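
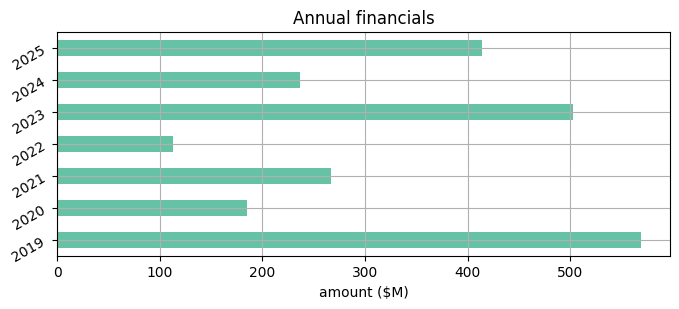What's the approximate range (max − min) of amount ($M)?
Max 2019 ≈ 550, min 2022 ≈ 100; range ≈ 450.

≈ 450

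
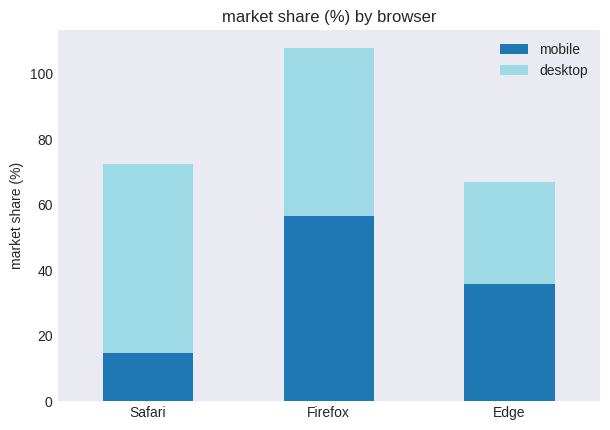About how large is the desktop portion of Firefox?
≈ 50

desktop top ≈ 110, bottom ≈ 60; segment ≈ 50.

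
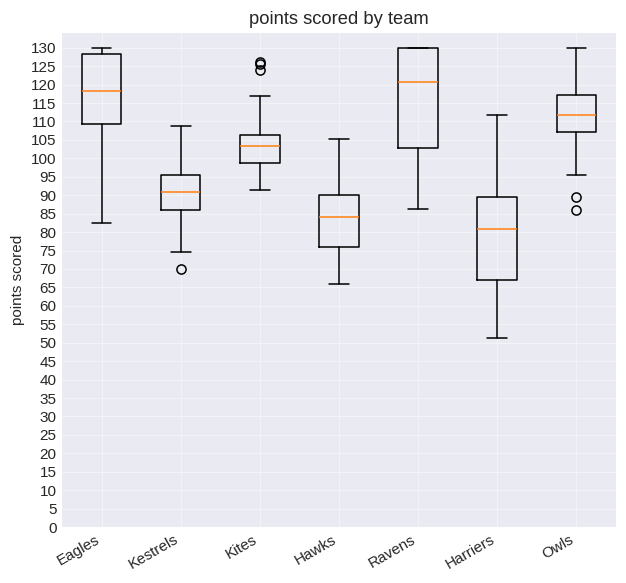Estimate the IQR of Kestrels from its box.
≈ 10

Q3 ≈ 95, Q1 ≈ 85; IQR ≈ 10.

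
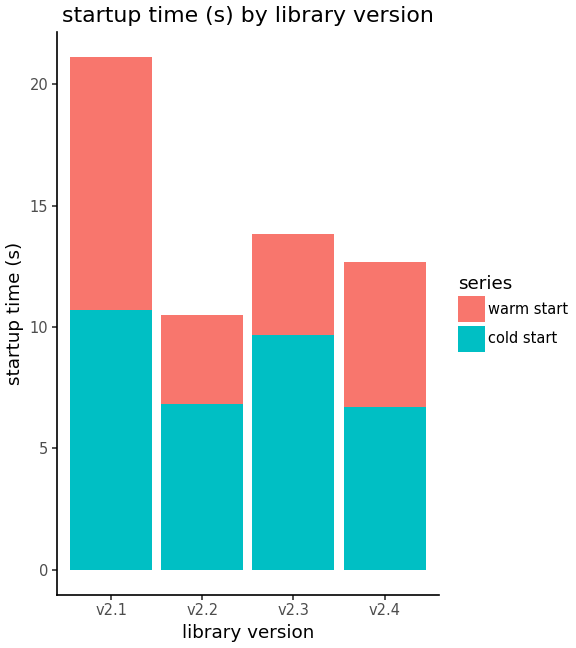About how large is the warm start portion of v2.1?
warm start top ≈ 22, bottom ≈ 10; segment ≈ 12.

≈ 12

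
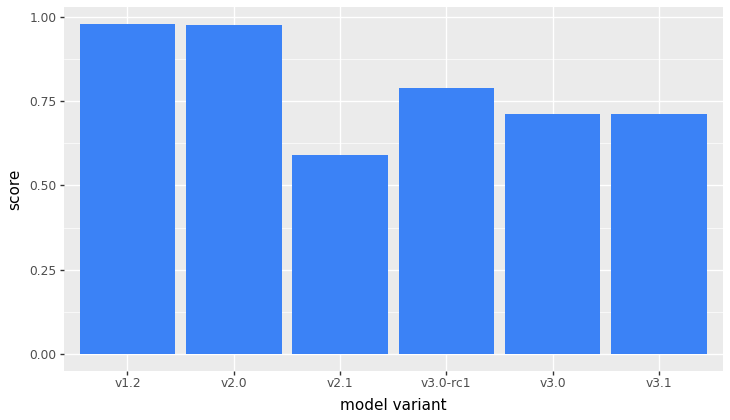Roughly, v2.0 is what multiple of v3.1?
v2.0 ≈ 1.0, v3.1 ≈ 0.7; 1.0/0.7 ≈ 1.43.

≈ 1.43×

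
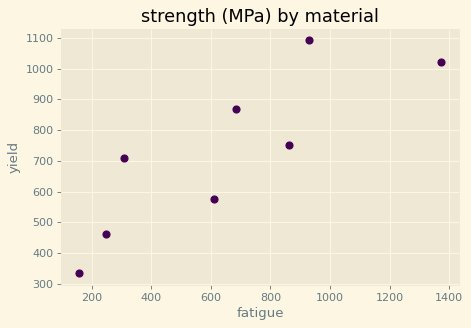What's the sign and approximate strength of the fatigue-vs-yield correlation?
positive, strong

Points are positively correlated; strong (|r| ≈ 0.8).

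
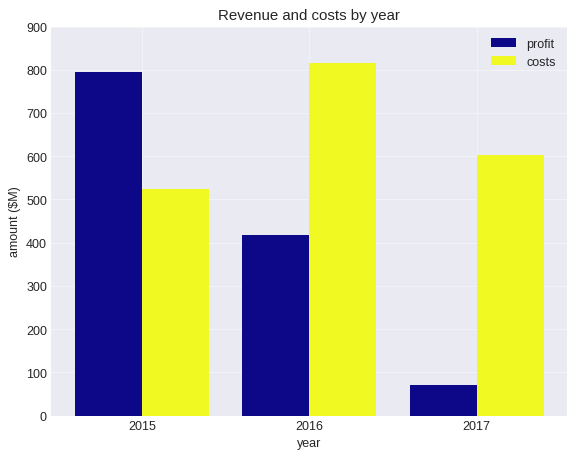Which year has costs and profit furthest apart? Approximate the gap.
2017: costs ≈ 600, profit ≈ 100 → gap ≈ 500. Next-largest (2016) is only ≈ 400.

2017, ≈ 500 $M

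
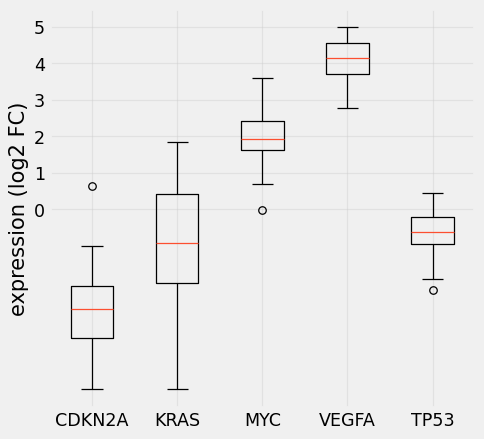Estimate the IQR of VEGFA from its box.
Q3 ≈ 5, Q1 ≈ 4; IQR ≈ 1.

≈ 1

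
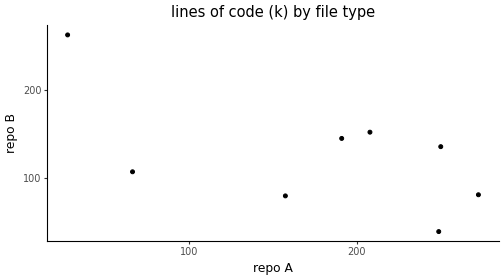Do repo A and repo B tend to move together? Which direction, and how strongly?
Points are negatively correlated; moderate (|r| ≈ 0.6).

negative, moderate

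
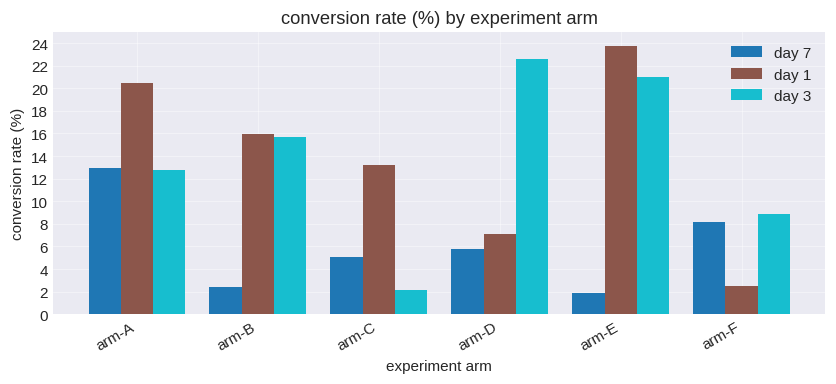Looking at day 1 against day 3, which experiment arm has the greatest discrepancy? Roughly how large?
arm-D, ≈ 14 %

arm-D: day 1 ≈ 8, day 3 ≈ 22 → gap ≈ 14. Next-largest (arm-C) is only ≈ 12.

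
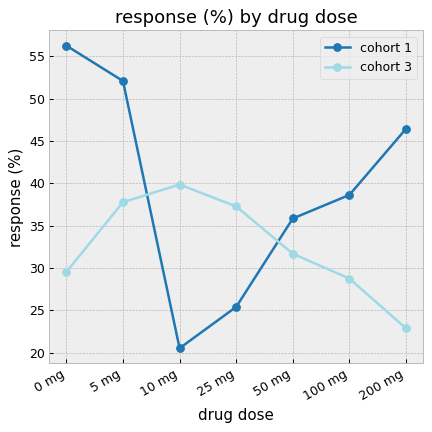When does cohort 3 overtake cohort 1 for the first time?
5 mg: cohort 3 ≈ 40 vs cohort 1 ≈ 50 (not yet); 10 mg: cohort 3 ≈ 40 vs cohort 1 ≈ 20 (first crossover).

10 mg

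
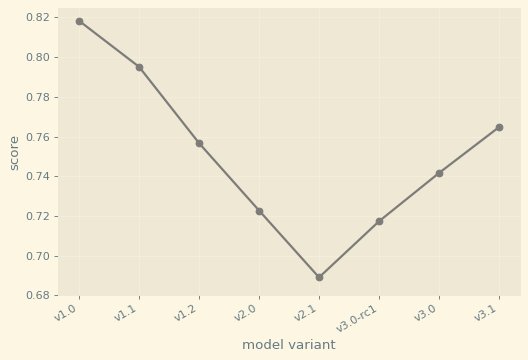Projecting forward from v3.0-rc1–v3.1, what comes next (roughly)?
Last three: 0.72, 0.74, 0.76 → slope ≈ 0.02/step → next ≈ 0.78.

≈ 0.78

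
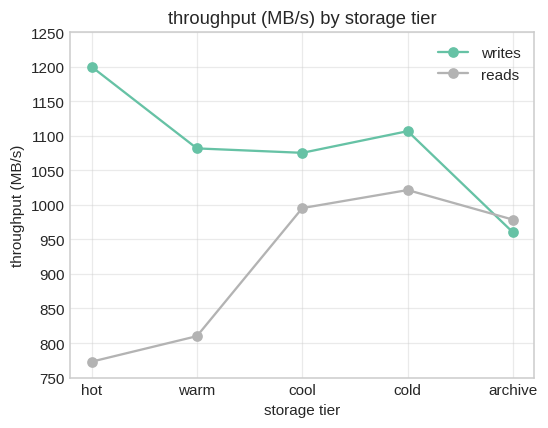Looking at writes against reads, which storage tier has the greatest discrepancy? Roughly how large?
hot, ≈ 450 MB/s

hot: writes ≈ 1200, reads ≈ 750 → gap ≈ 450. Next-largest (warm) is only ≈ 300.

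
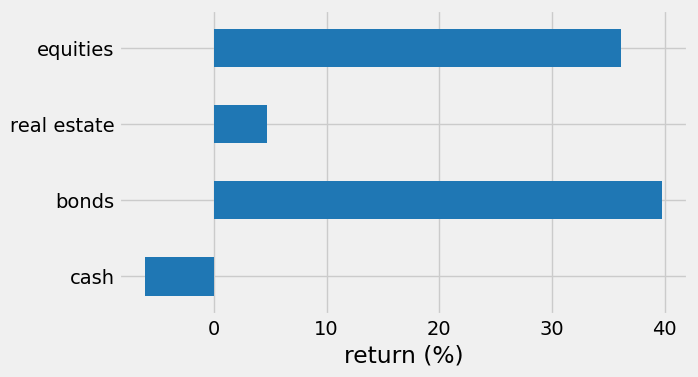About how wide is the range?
≈ 45

Max bonds ≈ 40, min cash ≈ -5; range ≈ 45.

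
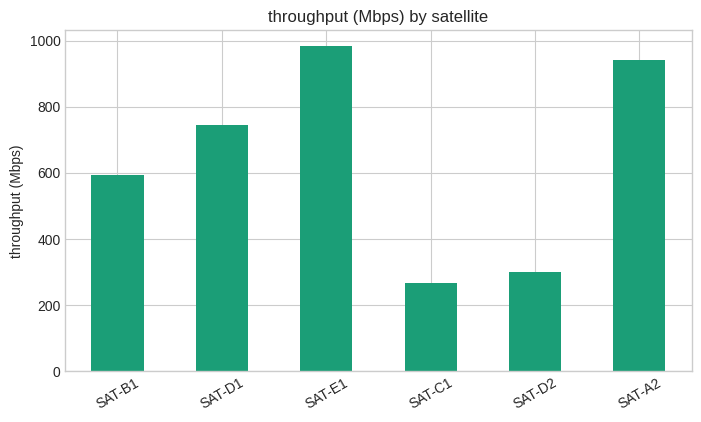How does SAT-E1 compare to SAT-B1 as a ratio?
≈ 1.67×

SAT-E1 ≈ 1000, SAT-B1 ≈ 600; 1000/600 ≈ 1.67.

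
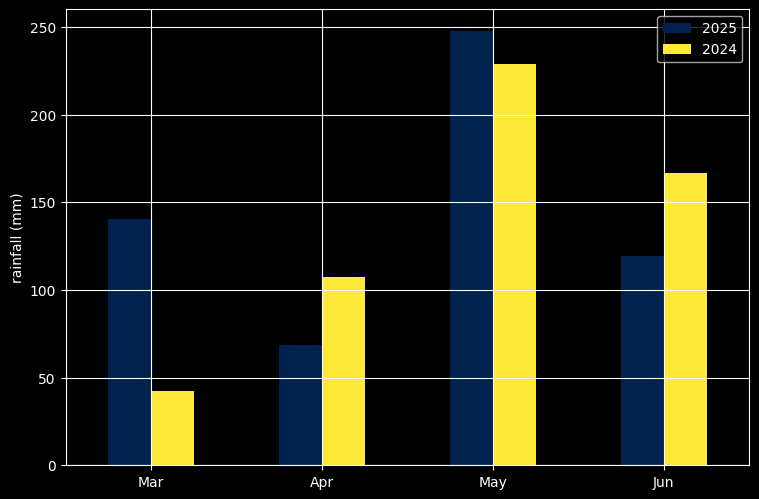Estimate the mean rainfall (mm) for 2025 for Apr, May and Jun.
≈ 150

(75 + 250 + 125) / 3 ≈ 150.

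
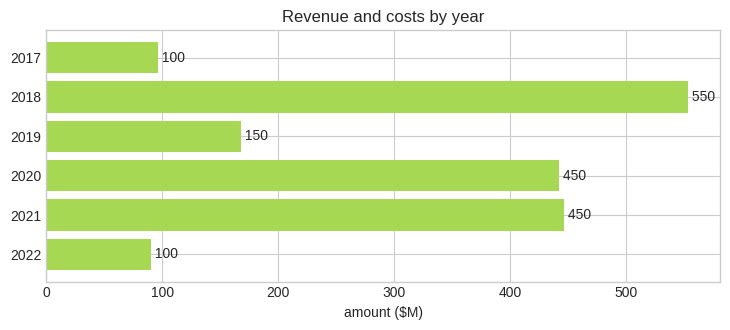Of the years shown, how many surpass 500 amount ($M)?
Above 500: 2018.

1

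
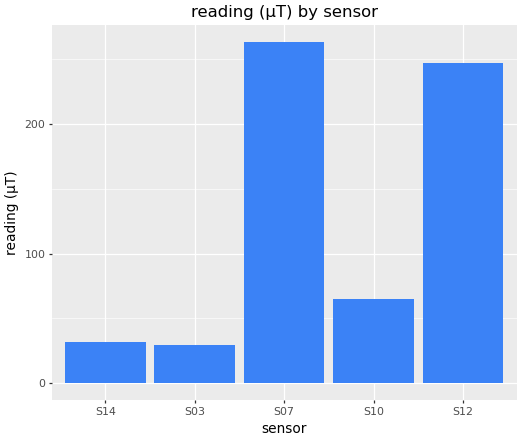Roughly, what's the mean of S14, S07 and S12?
≈ 183

(25 + 275 + 250) / 3 ≈ 183.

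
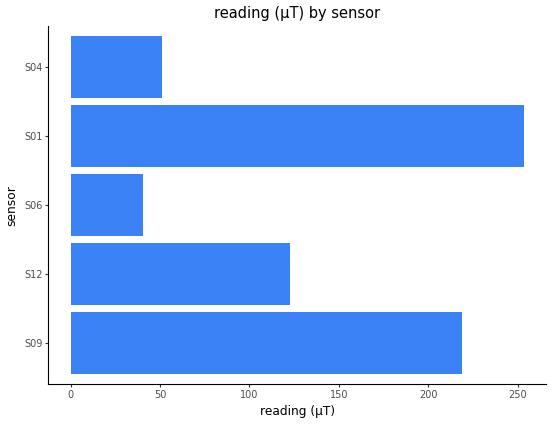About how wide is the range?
Max S01 ≈ 250, min S06 ≈ 50; range ≈ 200.

≈ 200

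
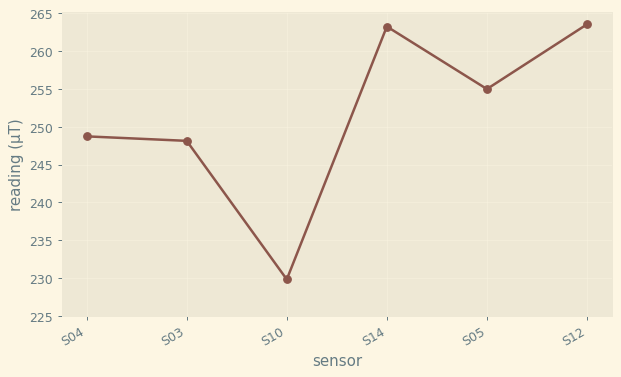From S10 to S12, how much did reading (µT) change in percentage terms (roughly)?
S10 ≈ 230, S12 ≈ 265; (265 − 230) / 230 ≈ +15.2%.

≈ +15.2%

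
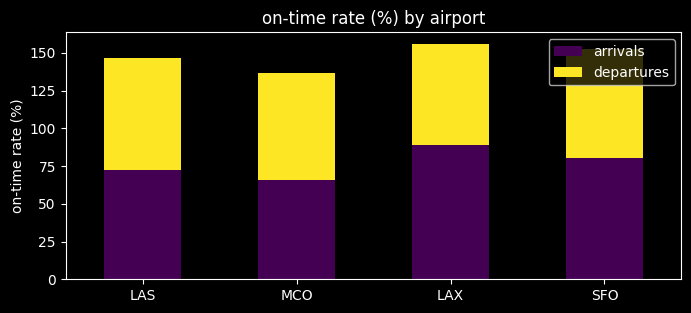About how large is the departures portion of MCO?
departures top ≈ 140, bottom ≈ 60; segment ≈ 80.

≈ 80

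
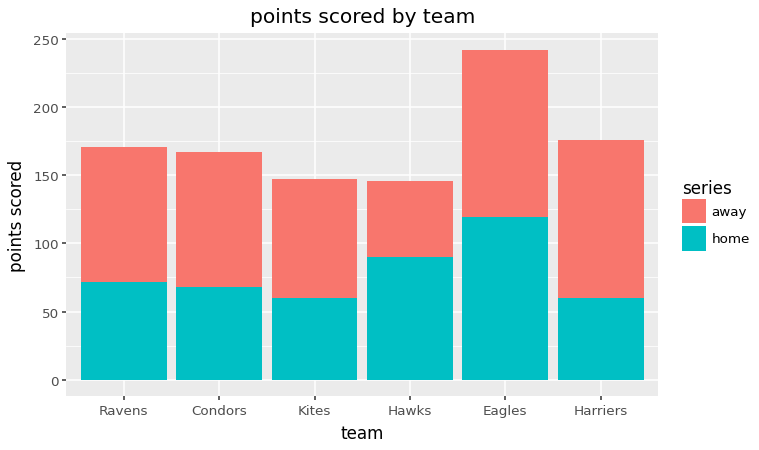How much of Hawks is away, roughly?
away top ≈ 150, bottom ≈ 100; segment ≈ 50.

≈ 50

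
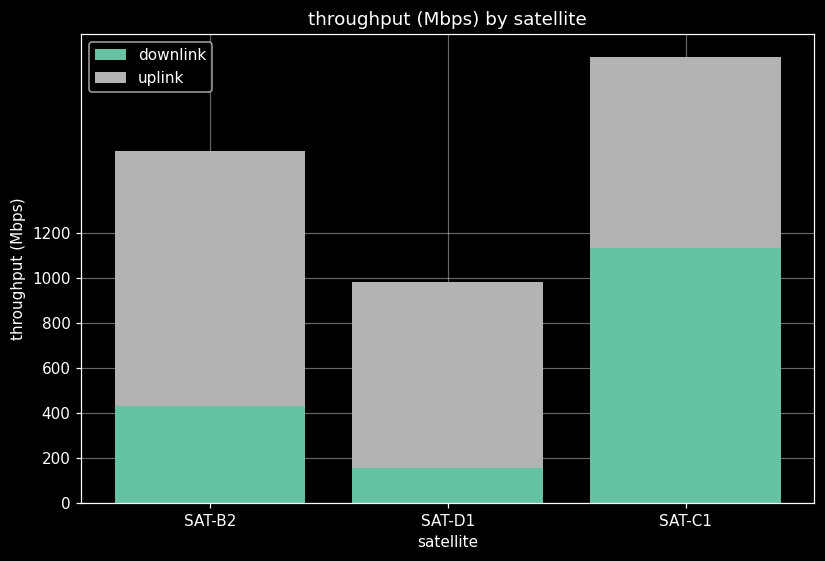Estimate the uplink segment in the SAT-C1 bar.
≈ 800

uplink top ≈ 2000, bottom ≈ 1200; segment ≈ 800.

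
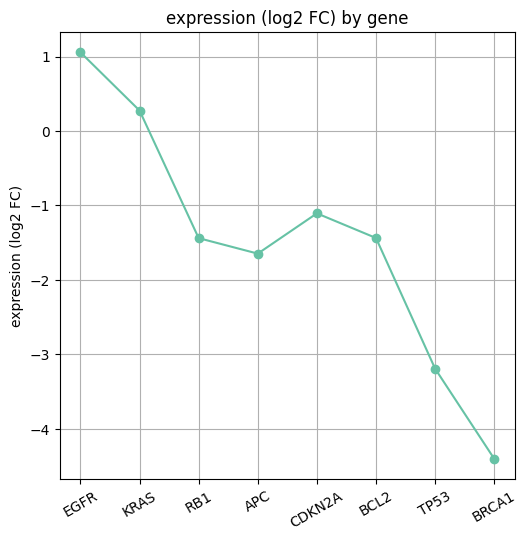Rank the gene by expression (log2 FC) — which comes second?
Top 3: EGFR ≈ 1.0, KRAS ≈ 0.5, CDKN2A ≈ -1.0.

KRAS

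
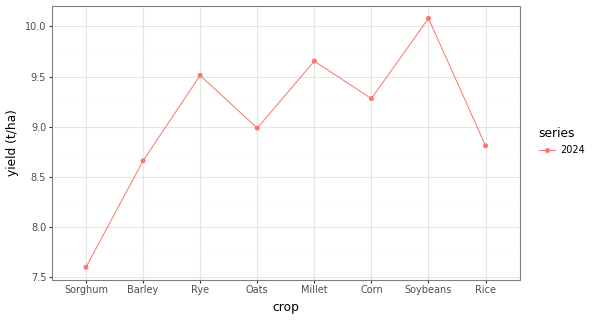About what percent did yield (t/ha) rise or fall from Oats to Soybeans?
≈ +11.1%

Oats ≈ 9.0, Soybeans ≈ 10.0; (10.0 − 9.0) / 9.0 ≈ +11.1%.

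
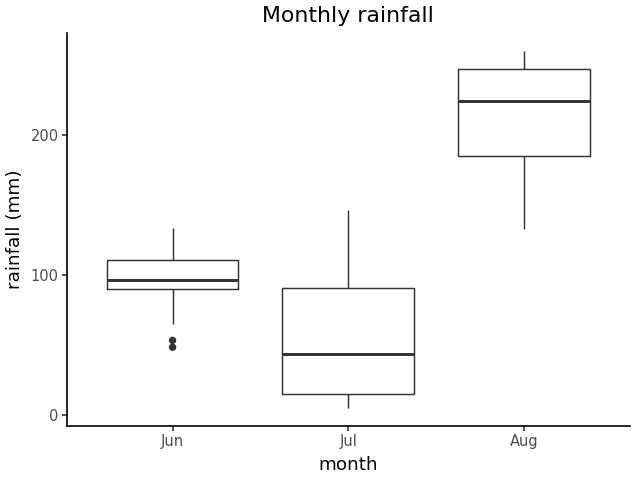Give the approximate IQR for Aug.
Q3 ≈ 240, Q1 ≈ 180; IQR ≈ 60.

≈ 60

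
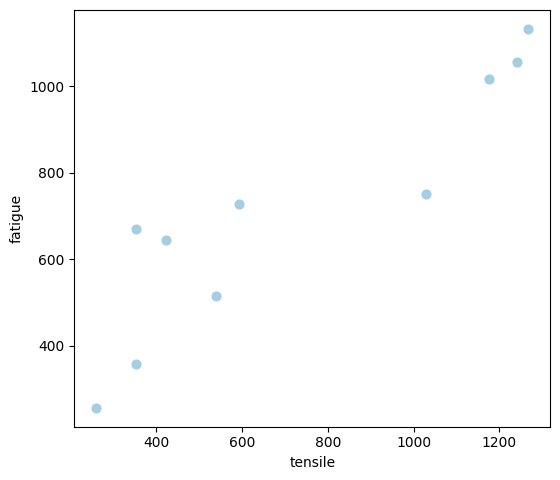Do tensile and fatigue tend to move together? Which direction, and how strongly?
Points are positively correlated; strong (|r| ≈ 0.9).

positive, strong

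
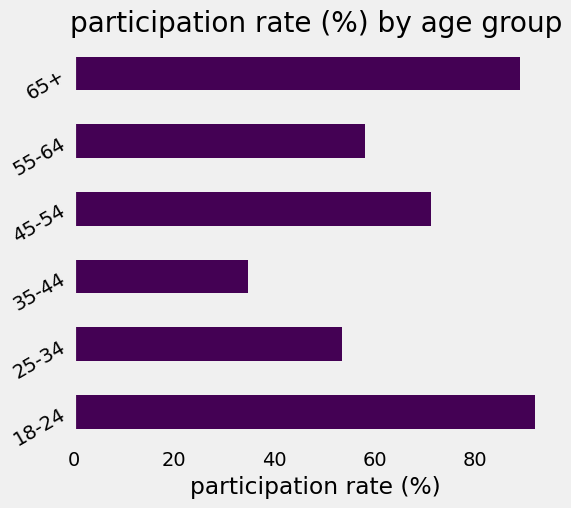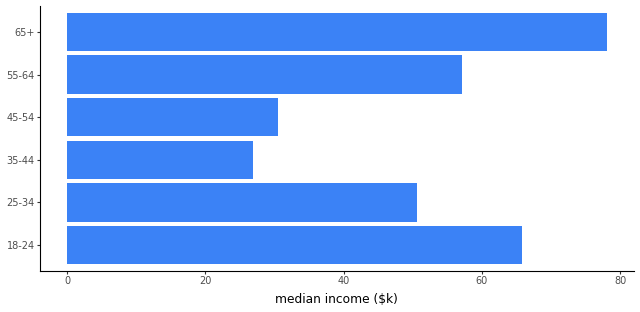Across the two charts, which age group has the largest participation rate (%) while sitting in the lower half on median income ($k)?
45-54

Chart 2 median median income ($k) ≈ 50; below-median age groups: 25-34, 35-44, 45-54. Among those, 45-54 has the highest participation rate (%) (≈ 70).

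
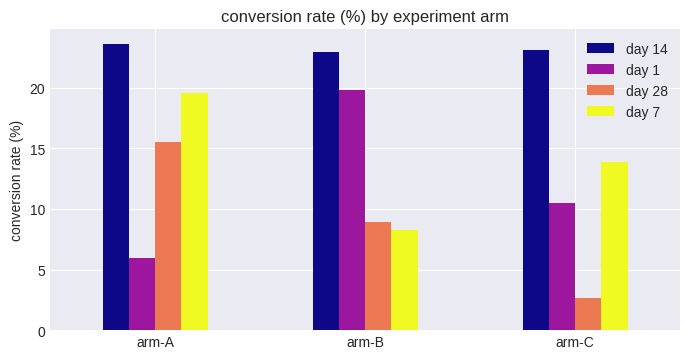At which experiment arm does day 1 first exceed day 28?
arm-B

arm-A: day 1 ≈ 6 vs day 28 ≈ 16 (not yet); arm-B: day 1 ≈ 20 vs day 28 ≈ 8 (first crossover).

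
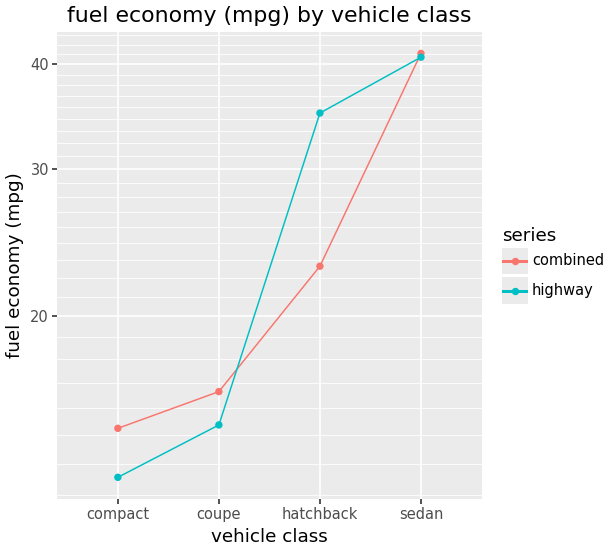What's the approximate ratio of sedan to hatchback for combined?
sedan ≈ 40, hatchback ≈ 25; 40/25 ≈ 1.6.

≈ 1.6×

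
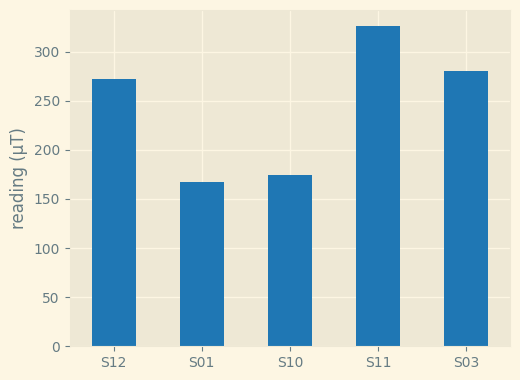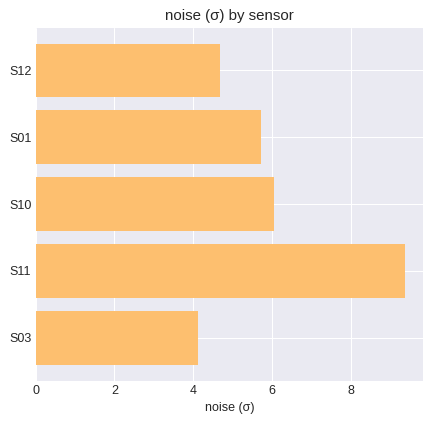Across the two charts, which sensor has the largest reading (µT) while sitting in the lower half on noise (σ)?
S03

Chart 2 median noise (σ) ≈ 6; below-median sensors: S12, S03. Among those, S03 has the highest reading (µT) (≈ 300).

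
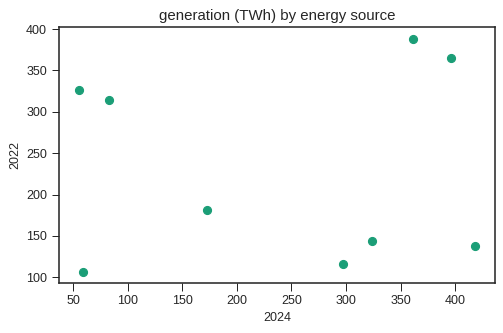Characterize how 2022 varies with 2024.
Points are roughly uncorrelated; weak (|r| ≈ 0.0).

no clear correlation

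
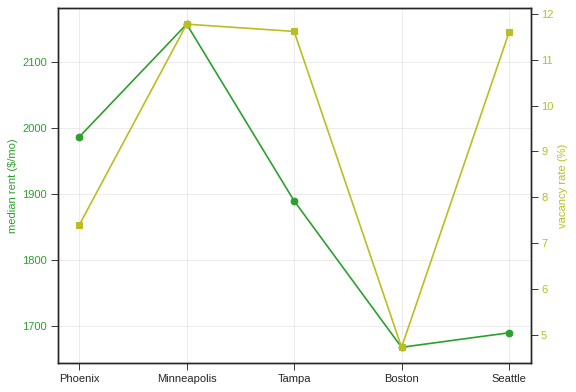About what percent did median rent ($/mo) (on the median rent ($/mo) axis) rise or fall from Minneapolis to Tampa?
≈ -11.6%

Minneapolis ≈ 2150, Tampa ≈ 1900; (1900 − 2150) / 2150 ≈ -11.6%.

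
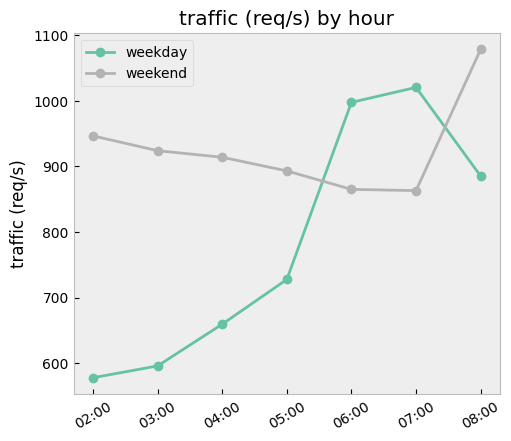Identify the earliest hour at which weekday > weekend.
06:00

05:00: weekday ≈ 750 vs weekend ≈ 900 (not yet); 06:00: weekday ≈ 1000 vs weekend ≈ 850 (first crossover).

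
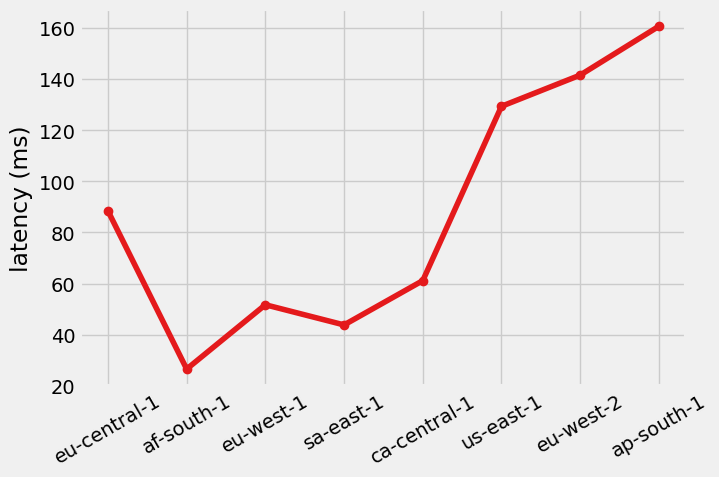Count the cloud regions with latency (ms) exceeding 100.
3

Above 100: us-east-1, eu-west-2, ap-south-1.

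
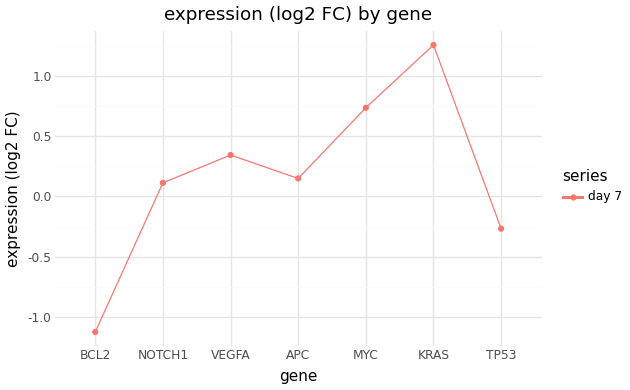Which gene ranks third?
VEGFA

Top 4: KRAS ≈ 1.2, MYC ≈ 0.8, VEGFA ≈ 0.4, APC ≈ 0.2.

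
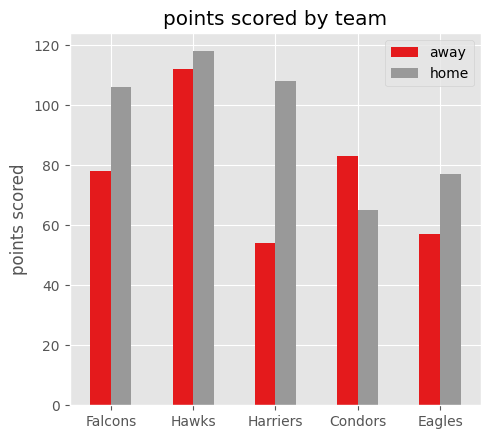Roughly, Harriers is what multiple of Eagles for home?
≈ 1.38×

Harriers ≈ 110, Eagles ≈ 80; 110/80 ≈ 1.38.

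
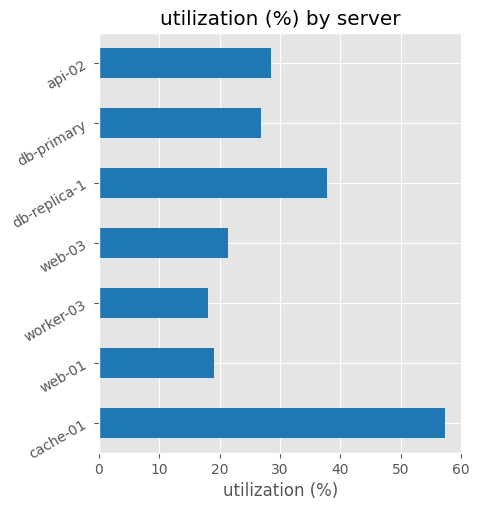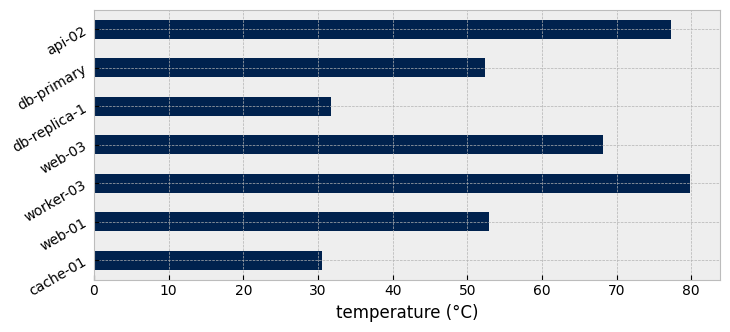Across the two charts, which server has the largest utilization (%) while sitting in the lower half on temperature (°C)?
Chart 2 median temperature (°C) ≈ 50; below-median servers: cache-01, db-replica-1, db-primary. Among those, cache-01 has the highest utilization (%) (≈ 60).

cache-01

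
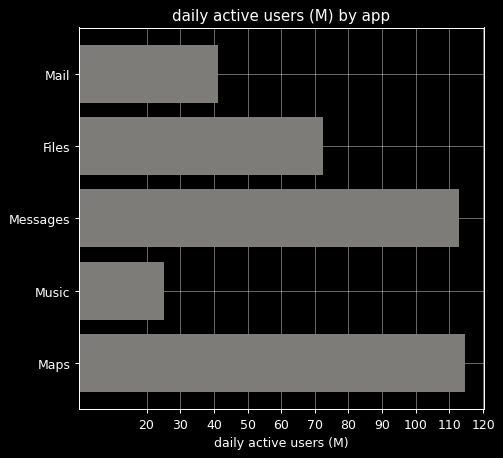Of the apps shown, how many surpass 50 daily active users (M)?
Above 50: Files, Messages, Maps.

3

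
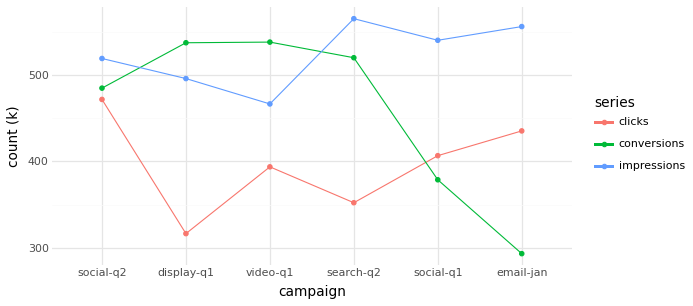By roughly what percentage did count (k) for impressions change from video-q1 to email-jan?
≈ +15.8%

video-q1 ≈ 475, email-jan ≈ 550; (550 − 475) / 475 ≈ +15.8%.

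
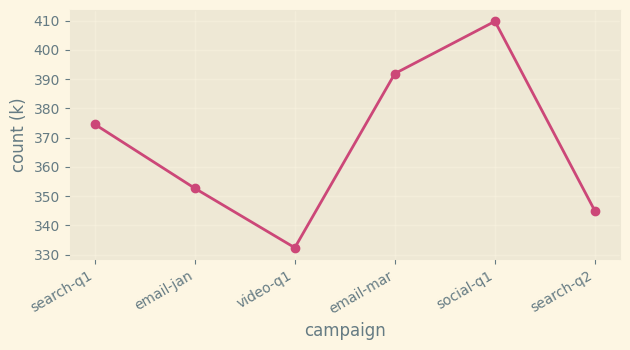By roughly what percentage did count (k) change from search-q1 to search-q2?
search-q1 ≈ 370, search-q2 ≈ 340; (340 − 370) / 370 ≈ -8.1%.

≈ -8.1%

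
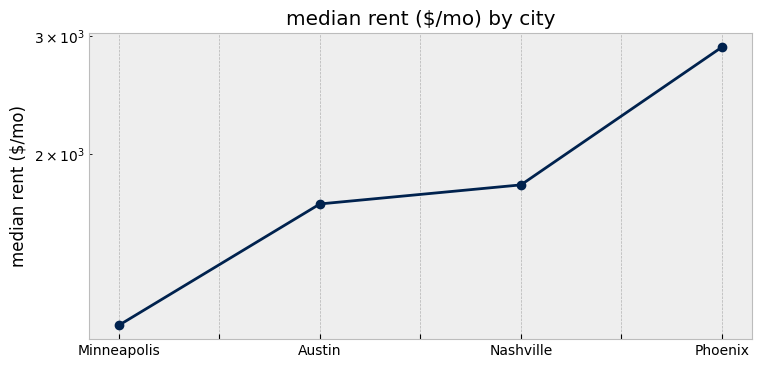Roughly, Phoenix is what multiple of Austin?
Phoenix ≈ 2800, Austin ≈ 1600; 2800/1600 ≈ 1.75.

≈ 1.75×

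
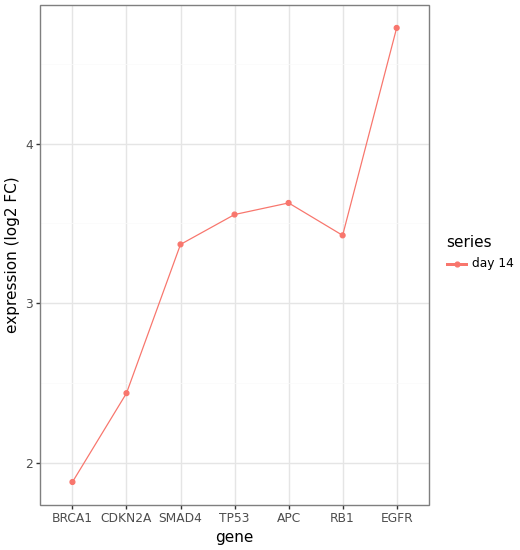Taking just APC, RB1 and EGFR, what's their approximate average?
≈ 3.83

(3.5 + 3.5 + 4.5) / 3 ≈ 3.83.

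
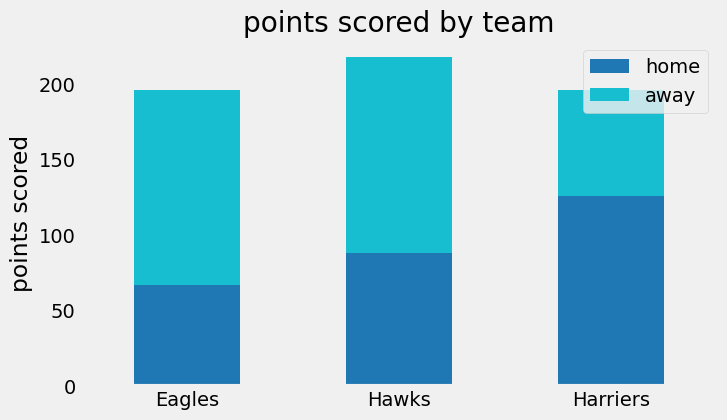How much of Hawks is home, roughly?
≈ 80

home top ≈ 80, bottom ≈ 0; segment ≈ 80.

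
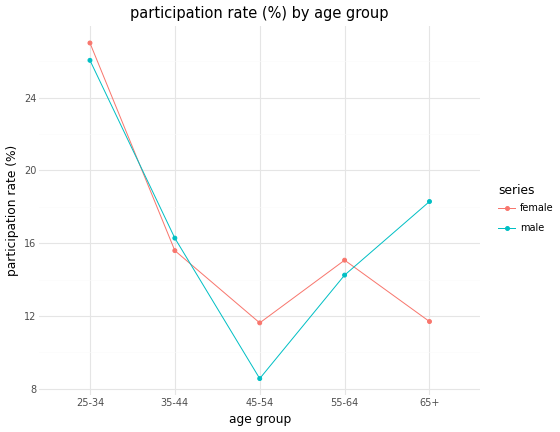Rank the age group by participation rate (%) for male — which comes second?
65+

Top 3 for male: 25-34 ≈ 26, 65+ ≈ 18, 35-44 ≈ 16.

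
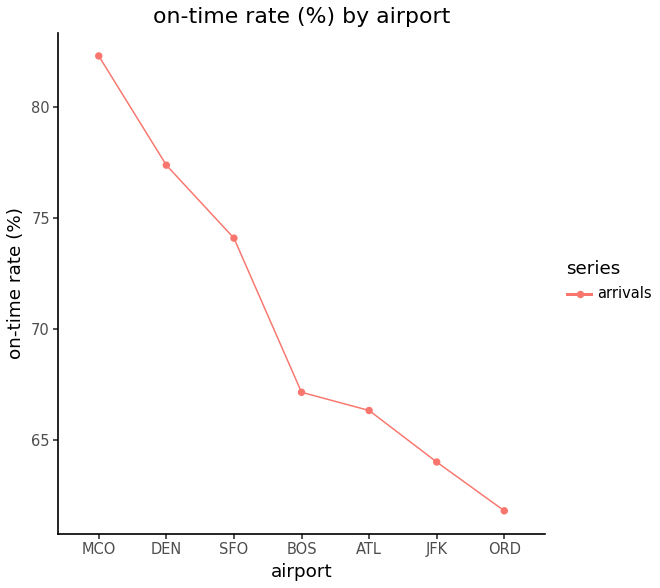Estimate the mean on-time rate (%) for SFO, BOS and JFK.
(74 + 68 + 64) / 3 ≈ 69.

≈ 69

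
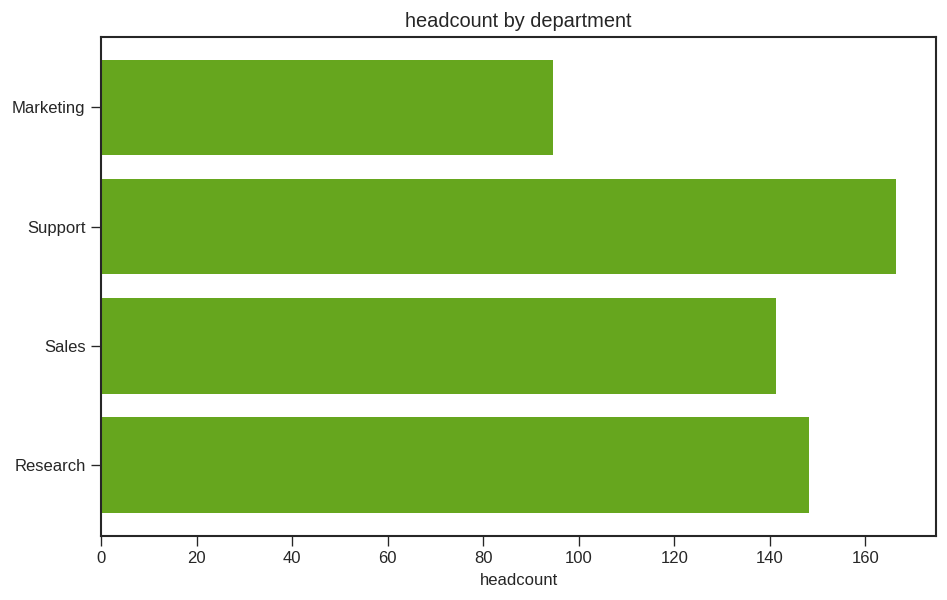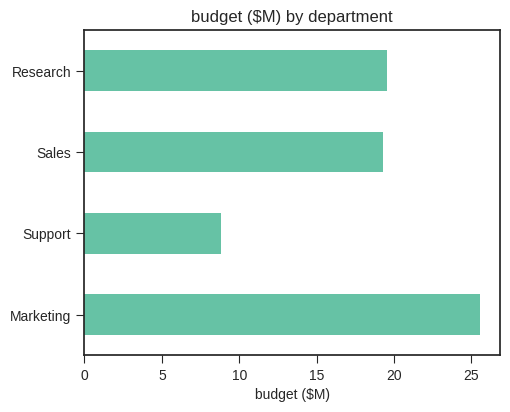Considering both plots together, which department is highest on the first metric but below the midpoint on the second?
Support

Chart 2 median budget ($M) ≈ 20; below-median departments: Support, Sales. Among those, Support has the highest headcount (≈ 160).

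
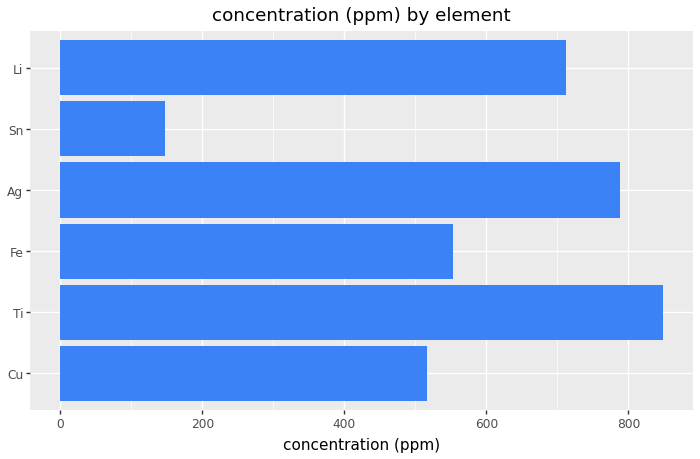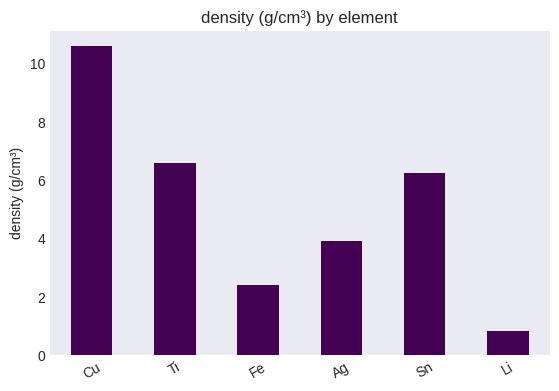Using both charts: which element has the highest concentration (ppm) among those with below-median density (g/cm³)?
Ag

Chart 2 median density (g/cm³) ≈ 5; below-median elements: Fe, Ag, Li. Among those, Ag has the highest concentration (ppm) (≈ 800).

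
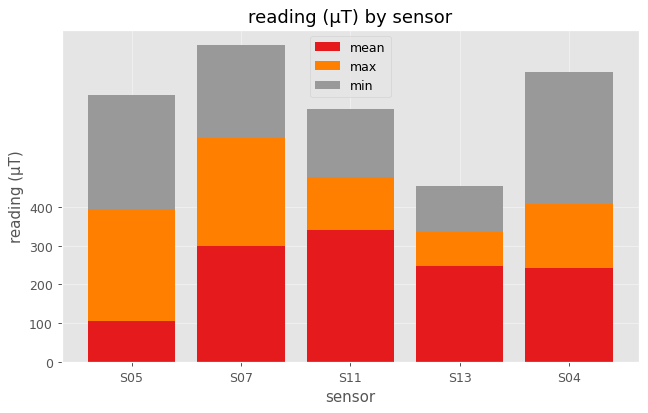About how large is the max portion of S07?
max top ≈ 600, bottom ≈ 300; segment ≈ 300.

≈ 300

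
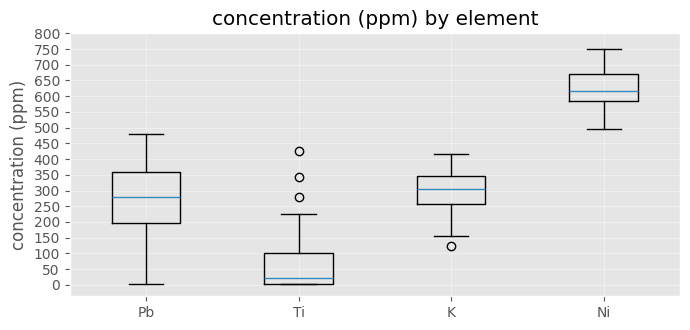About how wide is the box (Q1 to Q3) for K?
≈ 100

Q3 ≈ 350, Q1 ≈ 250; IQR ≈ 100.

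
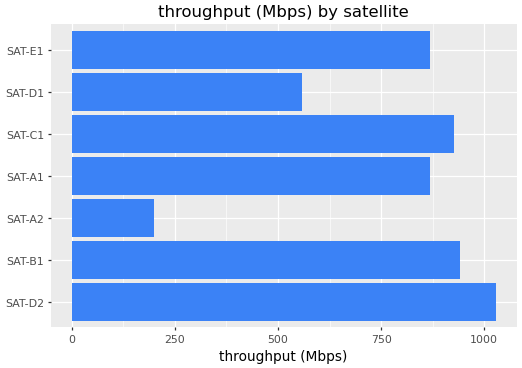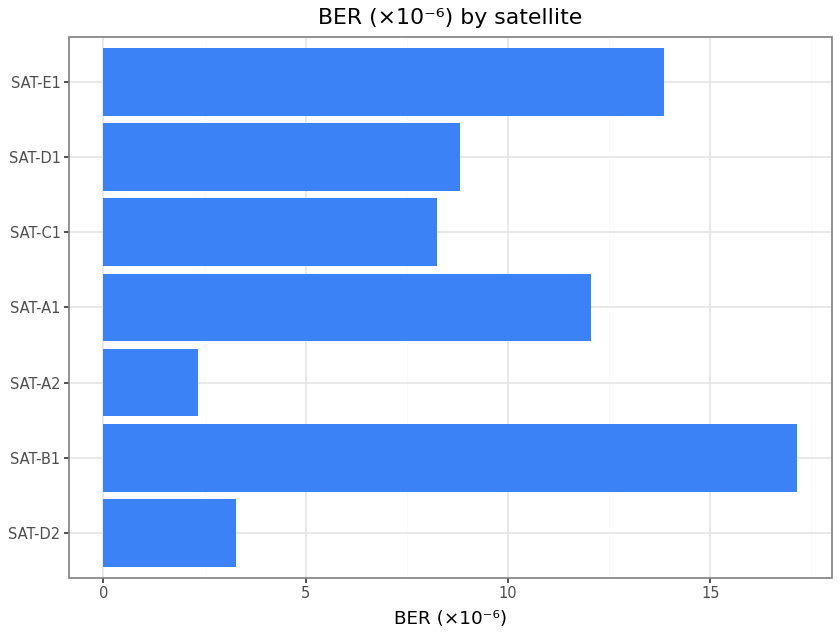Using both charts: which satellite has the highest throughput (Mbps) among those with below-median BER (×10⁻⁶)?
SAT-D2

Chart 2 median BER (×10⁻⁶) ≈ 8; below-median satellites: SAT-D2, SAT-A2, SAT-C1. Among those, SAT-D2 has the highest throughput (Mbps) (≈ 1000).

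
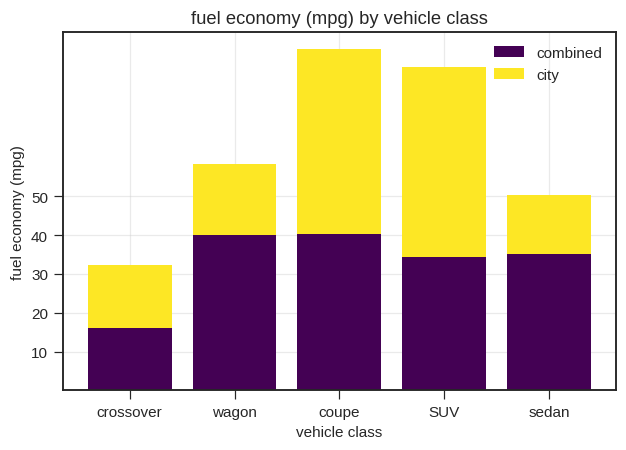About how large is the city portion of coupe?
city top ≈ 90, bottom ≈ 40; segment ≈ 50.

≈ 50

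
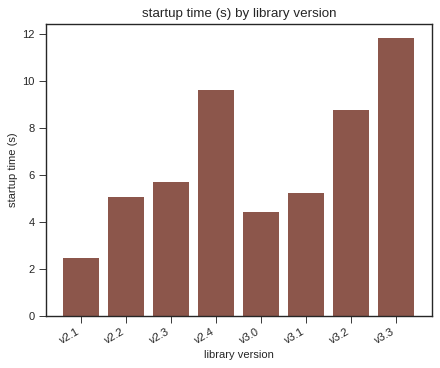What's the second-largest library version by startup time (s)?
Top 3: v3.3 ≈ 12, v2.4 ≈ 10, v3.2 ≈ 9.

v2.4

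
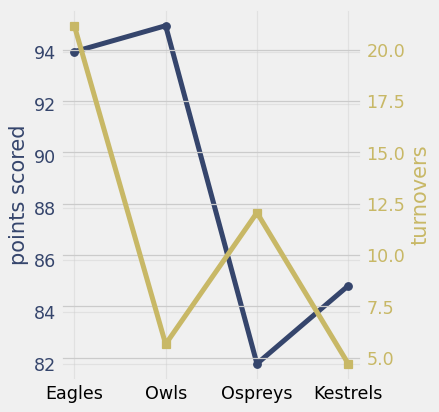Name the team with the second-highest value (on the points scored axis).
Top 3 (on the points scored axis): Owls ≈ 96, Eagles ≈ 94, Kestrels ≈ 84.

Eagles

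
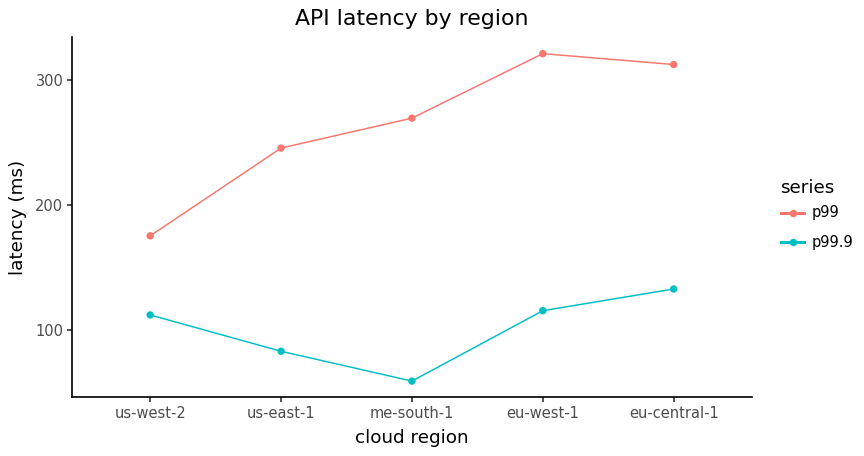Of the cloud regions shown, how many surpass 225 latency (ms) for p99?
Above 225: us-east-1, me-south-1, eu-west-1, eu-central-1.

4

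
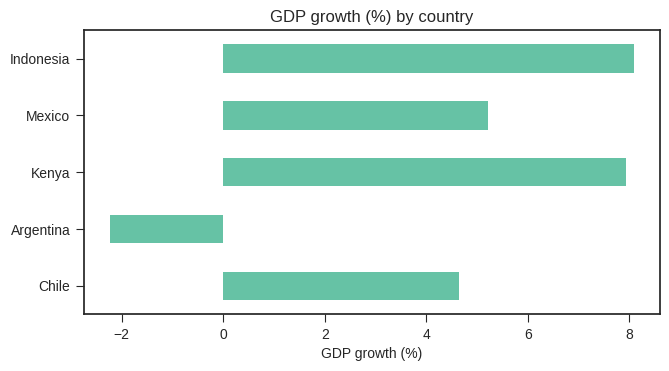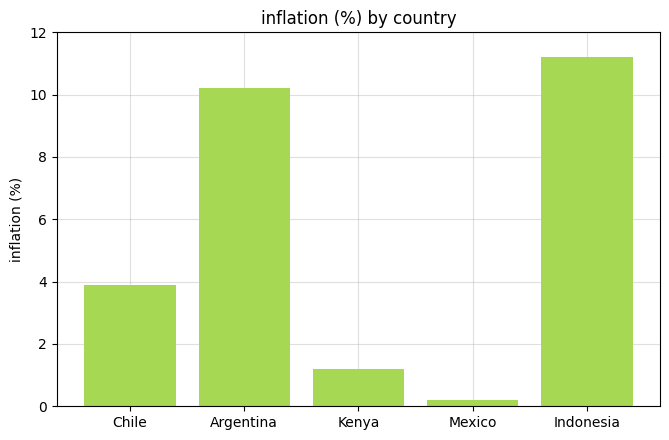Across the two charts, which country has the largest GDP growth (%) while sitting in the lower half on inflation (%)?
Kenya

Chart 2 median inflation (%) ≈ 4; below-median countries: Kenya, Mexico. Among those, Kenya has the highest GDP growth (%) (≈ 8).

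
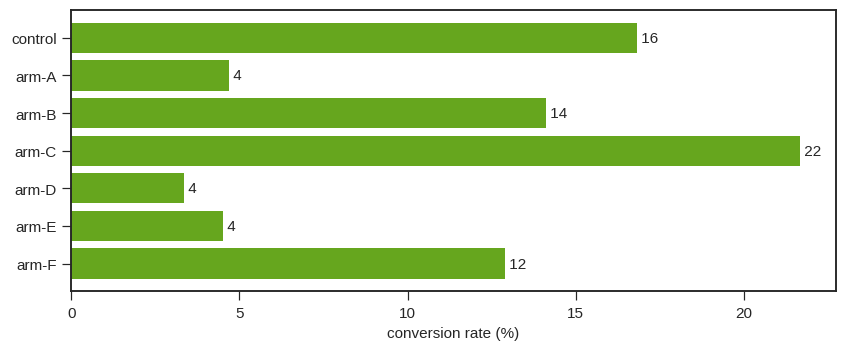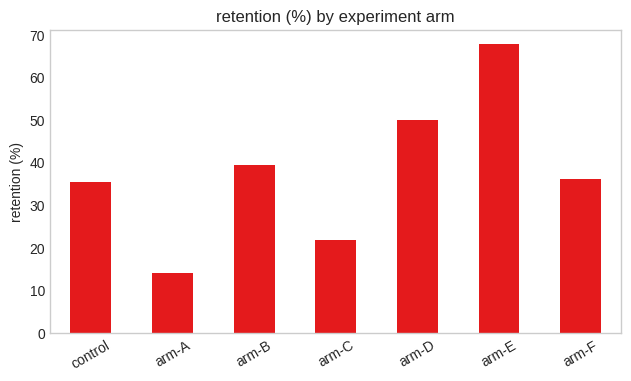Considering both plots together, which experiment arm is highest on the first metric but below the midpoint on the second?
arm-C

Chart 2 median retention (%) ≈ 40; below-median experiment arms: control, arm-A, arm-C. Among those, arm-C has the highest conversion rate (%) (≈ 22).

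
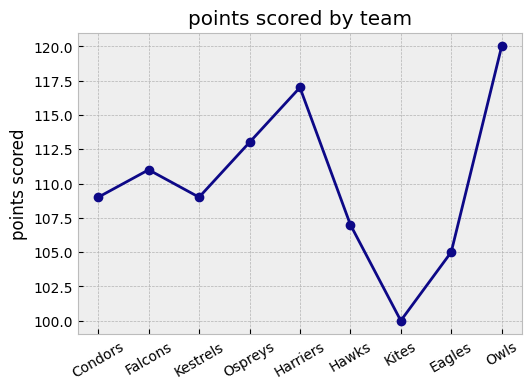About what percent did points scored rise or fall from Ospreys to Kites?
Ospreys ≈ 112, Kites ≈ 100; (100 − 112) / 112 ≈ -10.7%.

≈ -10.7%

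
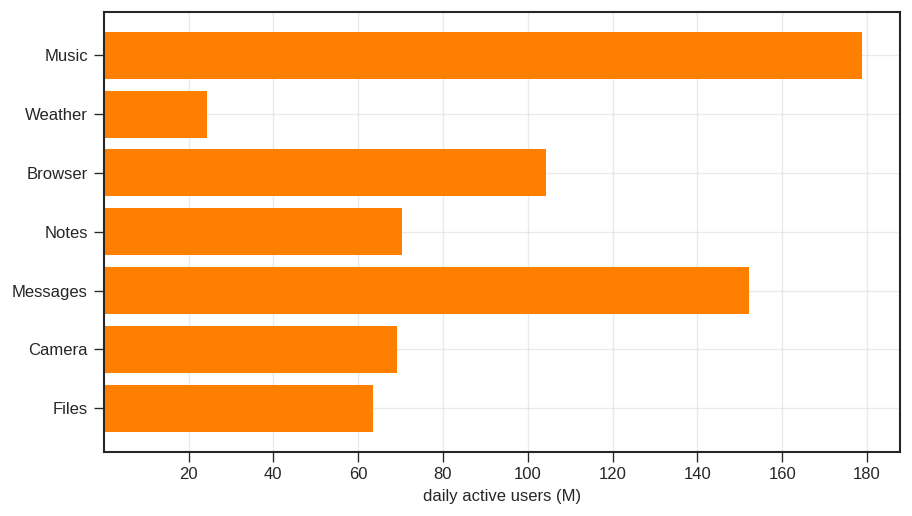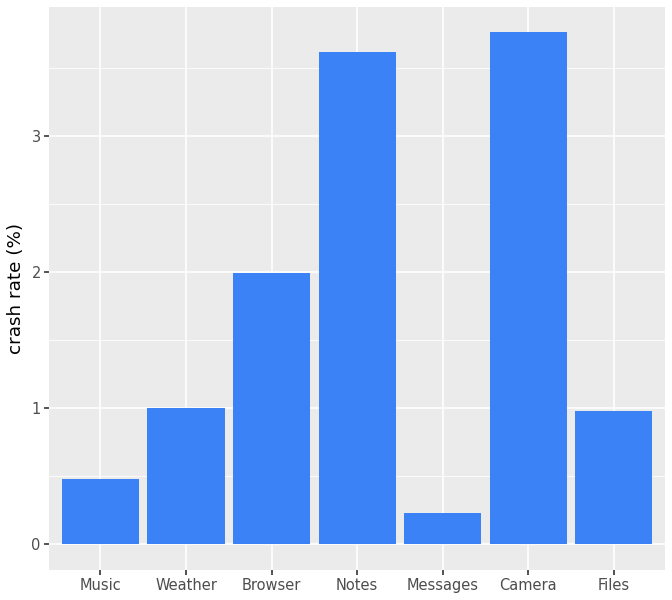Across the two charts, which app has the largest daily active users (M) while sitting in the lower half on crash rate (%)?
Music

Chart 2 median crash rate (%) ≈ 1; below-median apps: Music, Messages, Files. Among those, Music has the highest daily active users (M) (≈ 180).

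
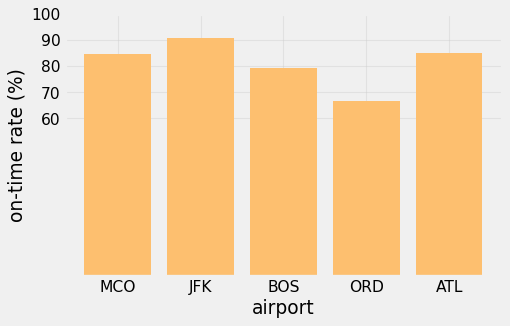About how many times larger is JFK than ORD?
≈ 1.29×

JFK ≈ 90, ORD ≈ 70; 90/70 ≈ 1.29.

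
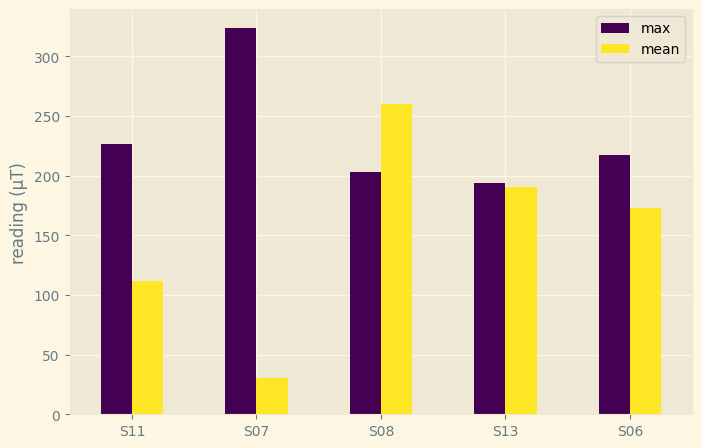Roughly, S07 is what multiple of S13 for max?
S07 ≈ 300, S13 ≈ 200; 300/200 ≈ 1.5.

≈ 1.5×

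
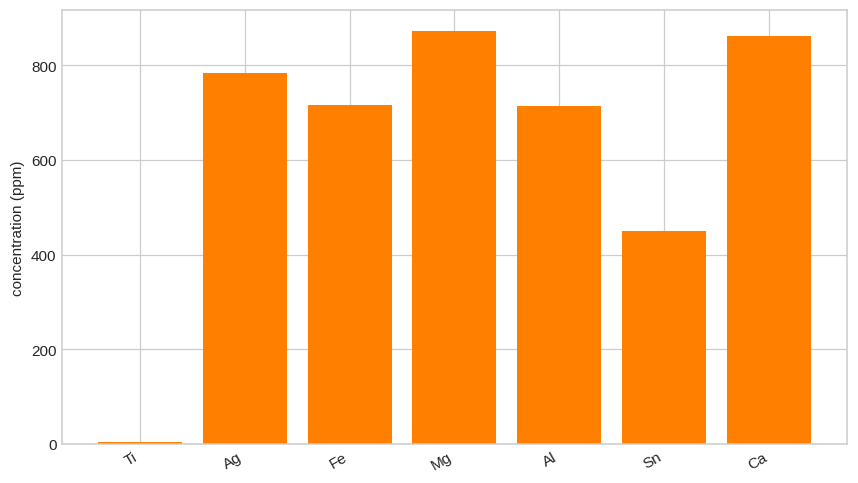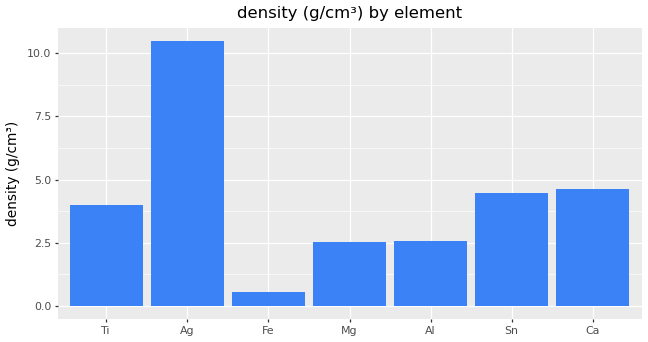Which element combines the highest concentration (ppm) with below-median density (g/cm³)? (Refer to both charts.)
Chart 2 median density (g/cm³) ≈ 4; below-median elements: Fe, Mg, Al. Among those, Mg has the highest concentration (ppm) (≈ 900).

Mg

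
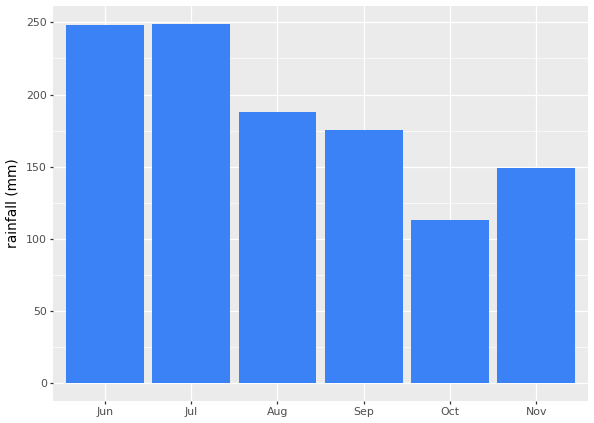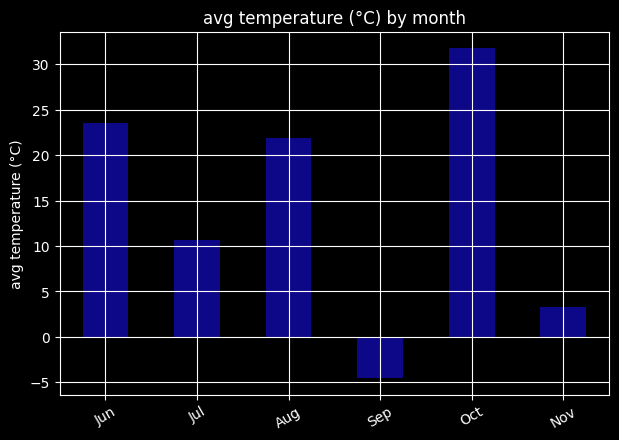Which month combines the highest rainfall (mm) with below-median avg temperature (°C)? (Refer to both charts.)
Chart 2 median avg temperature (°C) ≈ 15; below-median months: Jul, Sep, Nov. Among those, Jul has the highest rainfall (mm) (≈ 250).

Jul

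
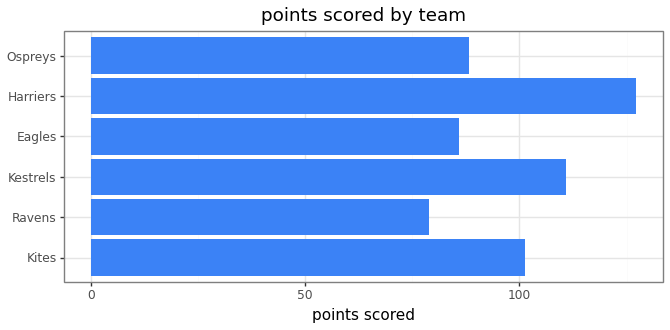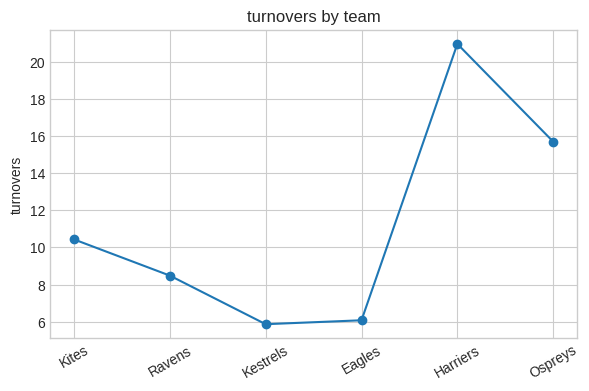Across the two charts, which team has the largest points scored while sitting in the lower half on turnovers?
Chart 2 median turnovers ≈ 10; below-median teams: Ravens, Kestrels, Eagles. Among those, Kestrels has the highest points scored (≈ 120).

Kestrels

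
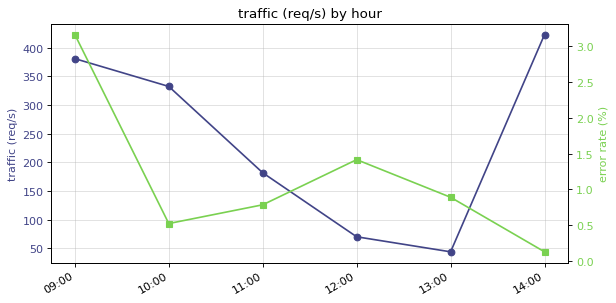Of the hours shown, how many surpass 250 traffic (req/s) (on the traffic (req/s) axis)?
3

Above 250: 09:00, 10:00, 14:00.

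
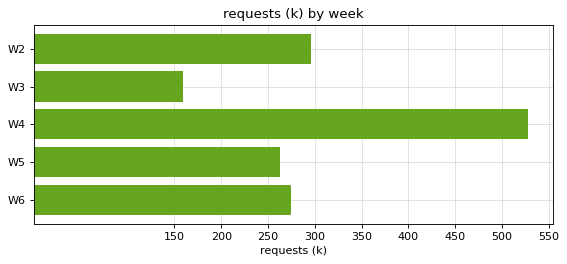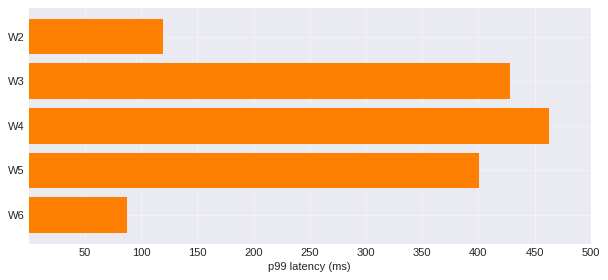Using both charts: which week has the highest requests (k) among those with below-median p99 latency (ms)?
Chart 2 median p99 latency (ms) ≈ 400; below-median weeks: W2, W6. Among those, W2 has the highest requests (k) (≈ 300).

W2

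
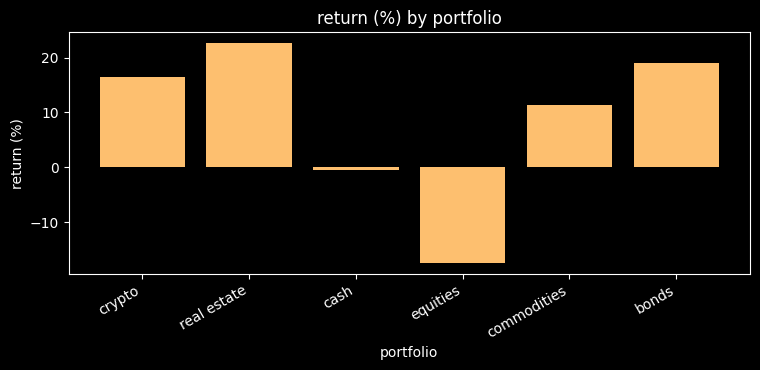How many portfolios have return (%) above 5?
4

Above 5: crypto, real estate, commodities, bonds.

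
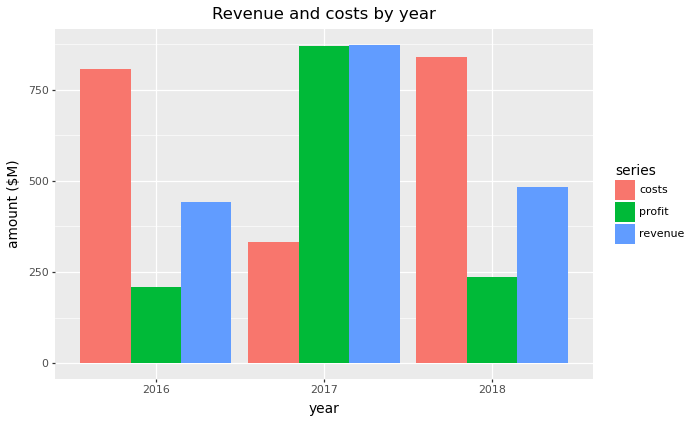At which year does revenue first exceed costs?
2016: revenue ≈ 400 vs costs ≈ 800 (not yet); 2017: revenue ≈ 900 vs costs ≈ 300 (first crossover).

2017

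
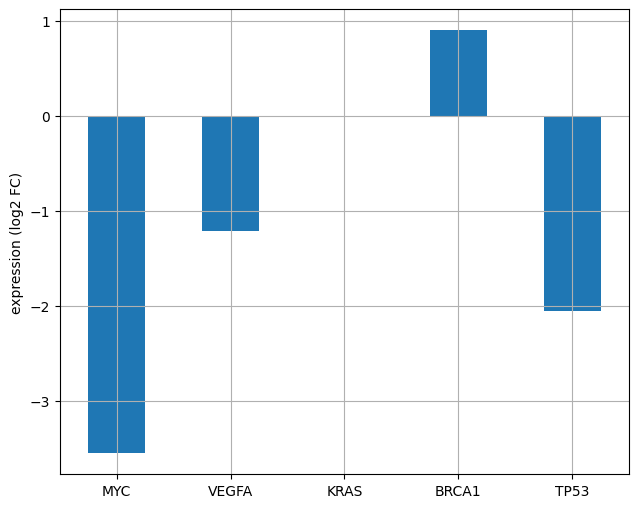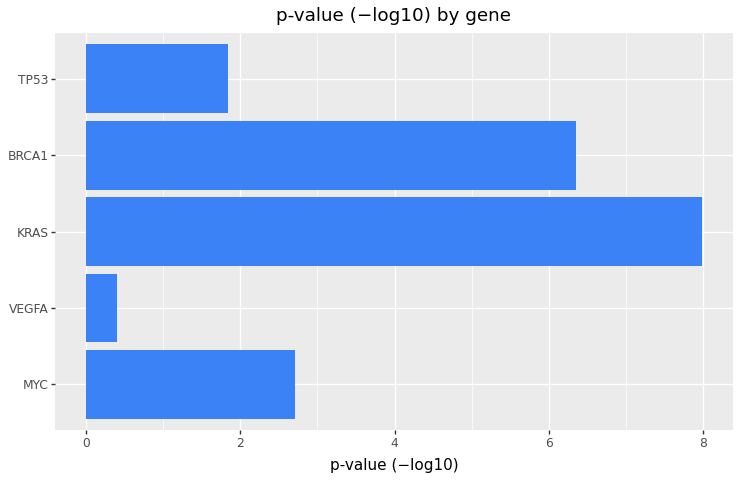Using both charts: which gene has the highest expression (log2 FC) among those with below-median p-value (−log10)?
VEGFA

Chart 2 median p-value (−log10) ≈ 3; below-median genes: VEGFA, TP53. Among those, VEGFA has the highest expression (log2 FC) (≈ -1.2).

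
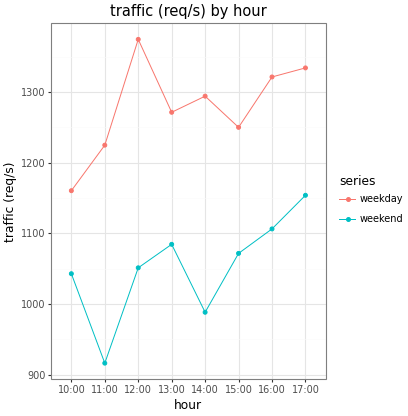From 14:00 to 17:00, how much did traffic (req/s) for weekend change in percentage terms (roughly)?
14:00 ≈ 1000, 17:00 ≈ 1150; (1150 − 1000) / 1000 ≈ +15%.

≈ +15%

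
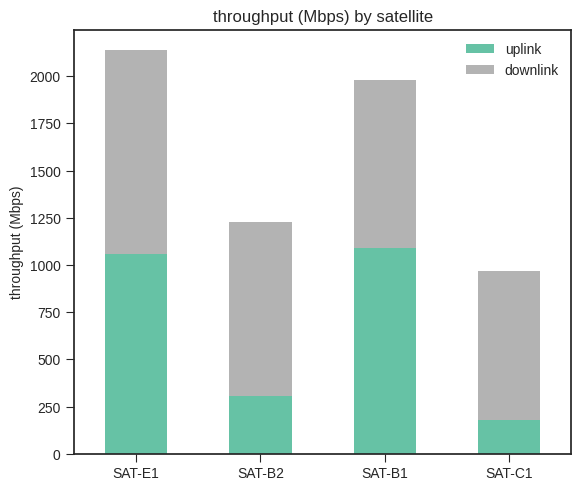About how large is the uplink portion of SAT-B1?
≈ 1000

uplink top ≈ 1000, bottom ≈ 0; segment ≈ 1000.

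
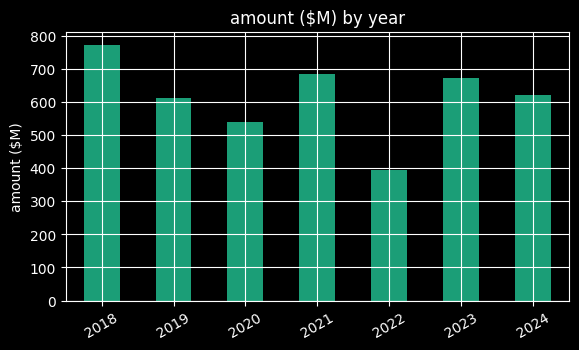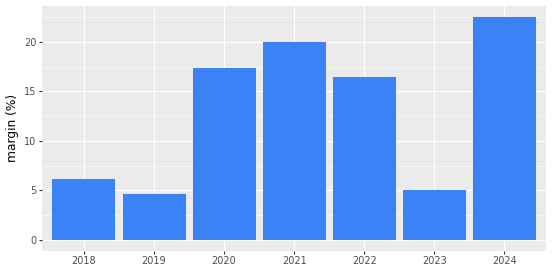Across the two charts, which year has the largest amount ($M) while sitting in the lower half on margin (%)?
Chart 2 median margin (%) ≈ 15; below-median years: 2018, 2019, 2023. Among those, 2018 has the highest amount ($M) (≈ 800).

2018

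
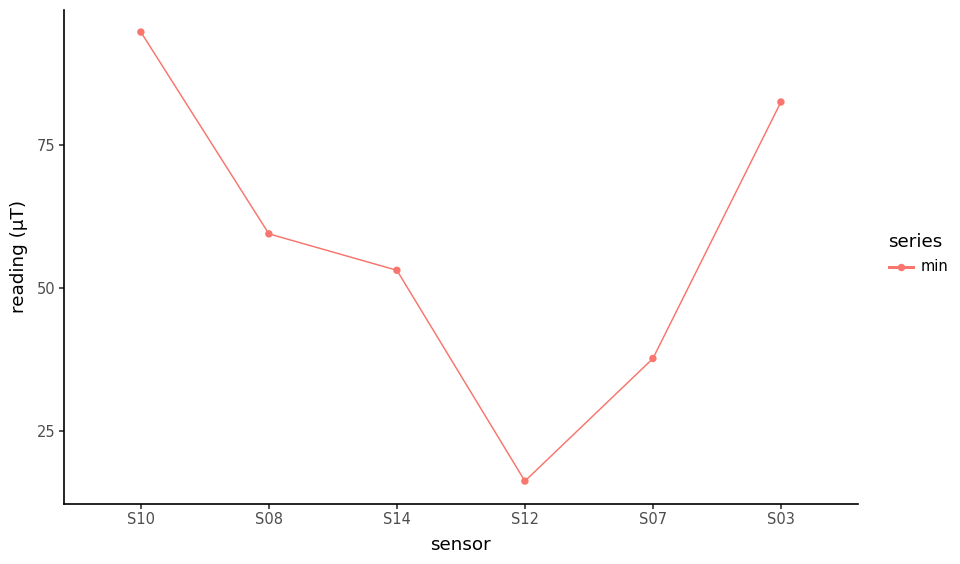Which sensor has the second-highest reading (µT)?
S03

Top 3: S10 ≈ 90, S03 ≈ 80, S08 ≈ 60.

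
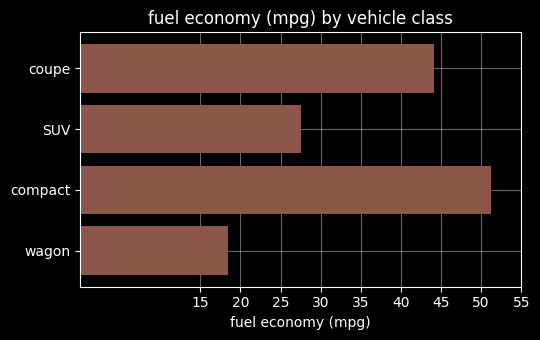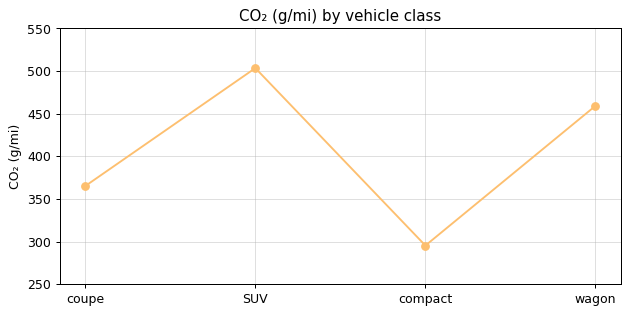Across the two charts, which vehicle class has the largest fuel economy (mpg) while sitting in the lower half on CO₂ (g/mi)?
compact

Chart 2 median CO₂ (g/mi) ≈ 400; below-median vehicle classes: coupe, compact. Among those, compact has the highest fuel economy (mpg) (≈ 50).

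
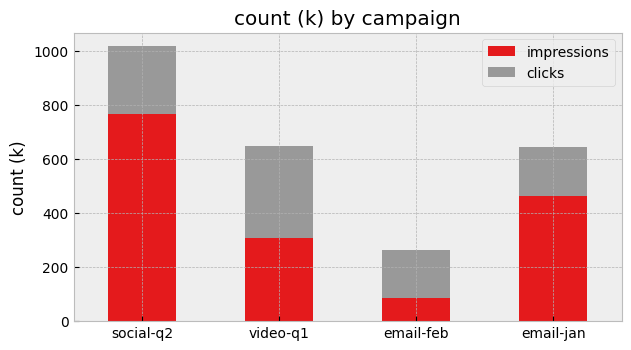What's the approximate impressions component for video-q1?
impressions top ≈ 300, bottom ≈ 0; segment ≈ 300.

≈ 300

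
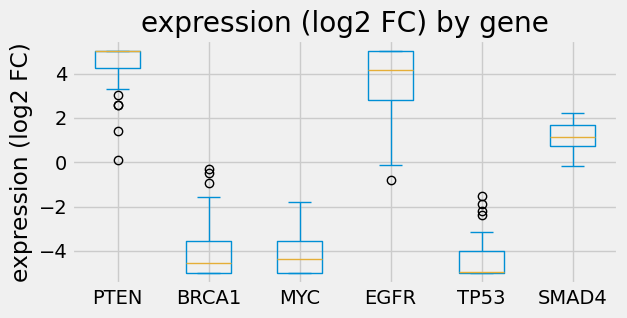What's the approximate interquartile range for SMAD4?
Q3 ≈ 2, Q1 ≈ 1; IQR ≈ 1.

≈ 1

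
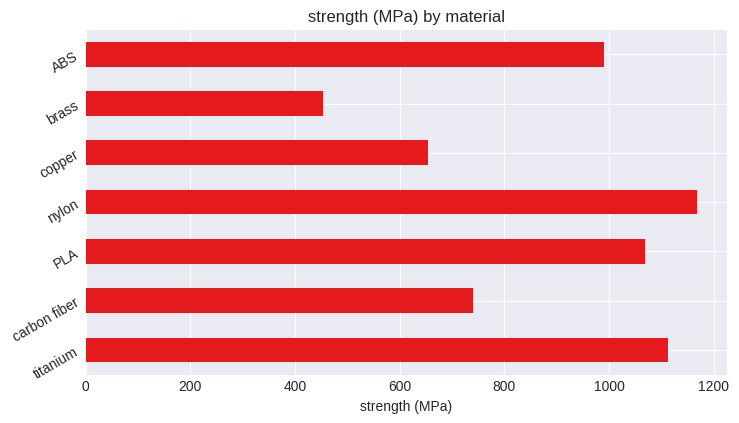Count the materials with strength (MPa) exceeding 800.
Above 800: titanium, PLA, nylon, ABS.

4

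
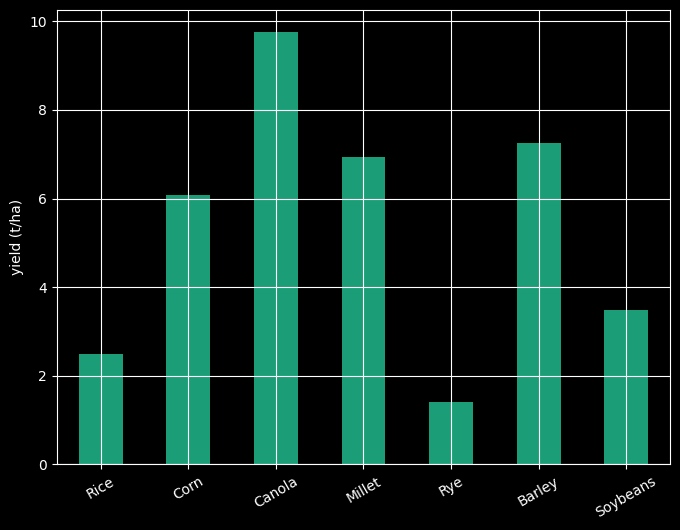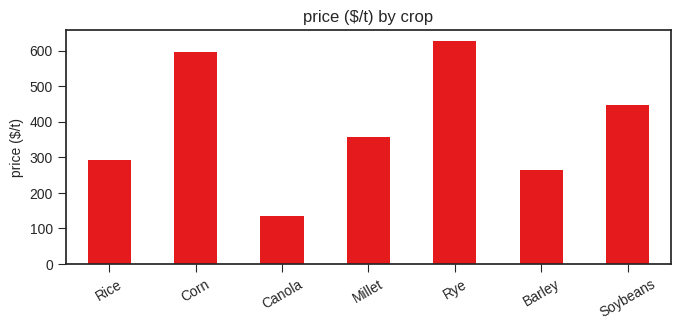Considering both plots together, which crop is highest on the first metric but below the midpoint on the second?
Canola

Chart 2 median price ($/t) ≈ 400; below-median crops: Rice, Canola, Barley. Among those, Canola has the highest yield (t/ha) (≈ 10).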